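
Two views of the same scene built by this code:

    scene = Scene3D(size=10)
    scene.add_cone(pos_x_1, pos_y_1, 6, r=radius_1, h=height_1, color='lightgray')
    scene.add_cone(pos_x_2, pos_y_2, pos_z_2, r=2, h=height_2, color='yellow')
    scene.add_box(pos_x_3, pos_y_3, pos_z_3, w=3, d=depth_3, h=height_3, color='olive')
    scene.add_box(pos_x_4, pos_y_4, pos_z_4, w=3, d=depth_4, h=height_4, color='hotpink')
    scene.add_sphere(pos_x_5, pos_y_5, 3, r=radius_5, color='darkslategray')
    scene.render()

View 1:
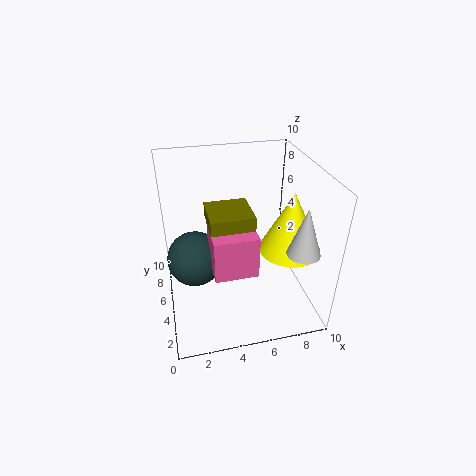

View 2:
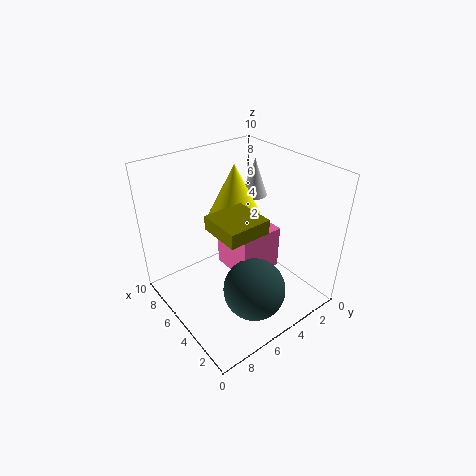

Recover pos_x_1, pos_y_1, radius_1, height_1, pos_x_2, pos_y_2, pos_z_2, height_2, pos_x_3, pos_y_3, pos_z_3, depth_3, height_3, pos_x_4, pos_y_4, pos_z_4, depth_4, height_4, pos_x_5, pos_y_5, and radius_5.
pos_x_1 = 8; pos_y_1 = 1; radius_1 = 1; height_1 = 3; pos_x_2 = 8; pos_y_2 = 3; pos_z_2 = 5; height_2 = 4; pos_x_3 = 3; pos_y_3 = 4; pos_z_3 = 6; depth_3 = 3; height_3 = 1; pos_x_4 = 3; pos_y_4 = 3; pos_z_4 = 3; depth_4 = 3; height_4 = 3; pos_x_5 = 2; pos_y_5 = 6; radius_5 = 2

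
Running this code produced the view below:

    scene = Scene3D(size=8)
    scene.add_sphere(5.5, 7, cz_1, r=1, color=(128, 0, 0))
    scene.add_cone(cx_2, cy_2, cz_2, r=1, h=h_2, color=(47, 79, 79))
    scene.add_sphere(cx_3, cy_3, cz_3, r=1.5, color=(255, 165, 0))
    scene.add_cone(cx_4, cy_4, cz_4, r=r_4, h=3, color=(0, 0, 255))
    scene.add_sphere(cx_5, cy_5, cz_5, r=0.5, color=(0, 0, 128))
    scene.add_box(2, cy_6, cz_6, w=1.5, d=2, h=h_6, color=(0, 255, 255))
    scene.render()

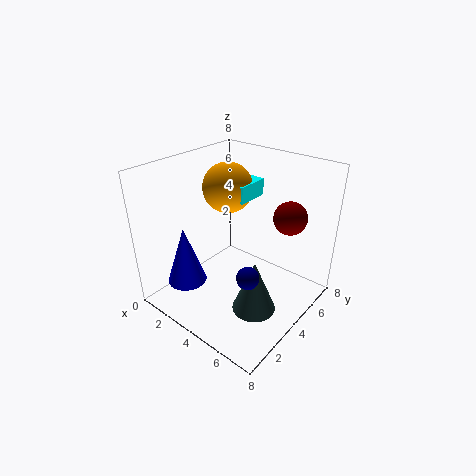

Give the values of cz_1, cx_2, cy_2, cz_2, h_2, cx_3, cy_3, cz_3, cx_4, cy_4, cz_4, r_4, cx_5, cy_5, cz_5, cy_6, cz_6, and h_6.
cz_1 = 4.5; cx_2 = 7; cy_2 = 1.5; cz_2 = 2.5; h_2 = 2.5; cx_3 = 2; cy_3 = 5.5; cz_3 = 6; cx_4 = 3; cy_4 = 1; cz_4 = 2.5; r_4 = 1; cx_5 = 7; cy_5 = 1; cz_5 = 4.5; cy_6 = 5; cz_6 = 5.5; h_6 = 1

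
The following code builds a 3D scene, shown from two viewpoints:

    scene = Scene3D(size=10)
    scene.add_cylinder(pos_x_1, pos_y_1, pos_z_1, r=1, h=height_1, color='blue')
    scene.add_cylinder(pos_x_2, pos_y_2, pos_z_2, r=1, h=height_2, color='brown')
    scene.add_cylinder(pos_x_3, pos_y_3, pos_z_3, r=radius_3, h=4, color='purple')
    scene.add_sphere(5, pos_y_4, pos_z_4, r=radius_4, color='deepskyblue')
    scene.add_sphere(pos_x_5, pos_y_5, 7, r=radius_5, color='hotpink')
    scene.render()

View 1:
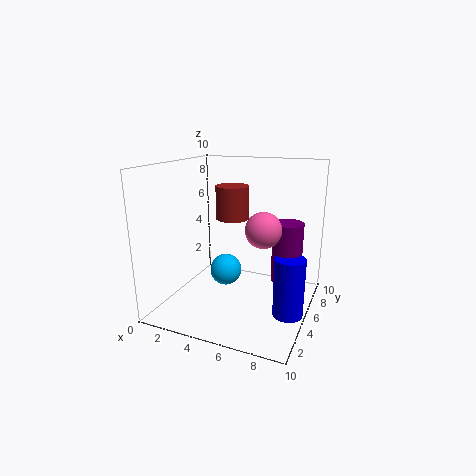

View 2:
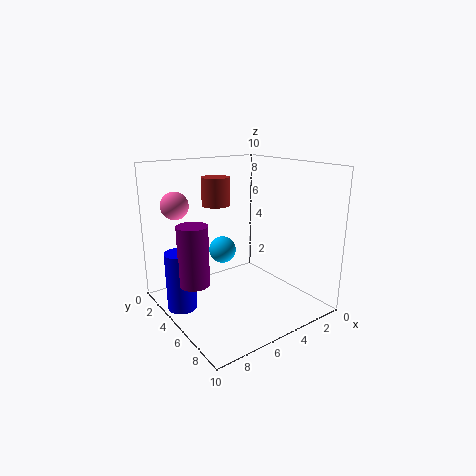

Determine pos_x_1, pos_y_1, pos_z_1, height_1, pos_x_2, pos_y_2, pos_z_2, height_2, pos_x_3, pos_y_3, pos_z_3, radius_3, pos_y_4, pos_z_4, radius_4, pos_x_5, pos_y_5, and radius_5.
pos_x_1 = 9, pos_y_1 = 4, pos_z_1 = 0.5, height_1 = 4, pos_x_2 = 5.5, pos_y_2 = 3, pos_z_2 = 7, height_2 = 2, pos_x_3 = 8.5, pos_y_3 = 5, pos_z_3 = 2.5, radius_3 = 1, pos_y_4 = 3, pos_z_4 = 3.5, radius_4 = 1, pos_x_5 = 8, pos_y_5 = 1.5, radius_5 = 1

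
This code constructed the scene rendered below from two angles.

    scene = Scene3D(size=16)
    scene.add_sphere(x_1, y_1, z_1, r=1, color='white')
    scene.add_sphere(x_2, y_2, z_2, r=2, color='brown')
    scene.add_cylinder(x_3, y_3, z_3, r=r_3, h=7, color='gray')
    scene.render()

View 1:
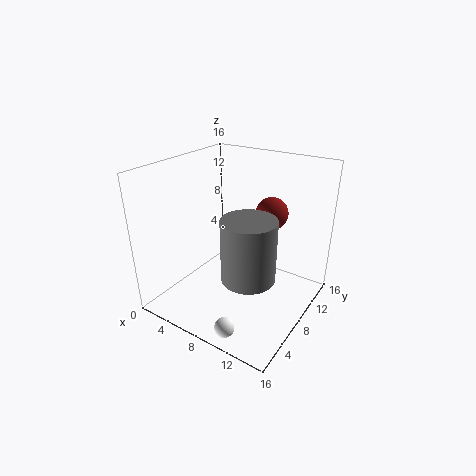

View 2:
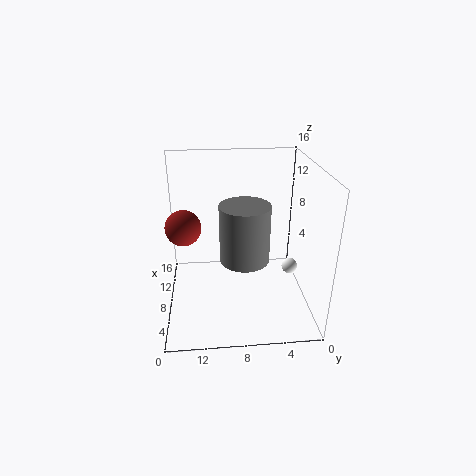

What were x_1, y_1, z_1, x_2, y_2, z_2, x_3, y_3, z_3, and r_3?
x_1 = 11, y_1 = 1, z_1 = 2, x_2 = 9, y_2 = 14, z_2 = 9, x_3 = 10, y_3 = 7, z_3 = 4, r_3 = 3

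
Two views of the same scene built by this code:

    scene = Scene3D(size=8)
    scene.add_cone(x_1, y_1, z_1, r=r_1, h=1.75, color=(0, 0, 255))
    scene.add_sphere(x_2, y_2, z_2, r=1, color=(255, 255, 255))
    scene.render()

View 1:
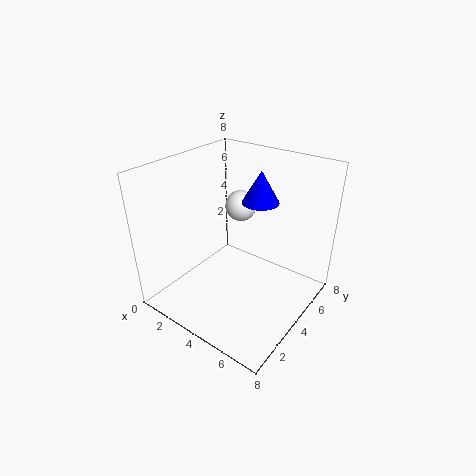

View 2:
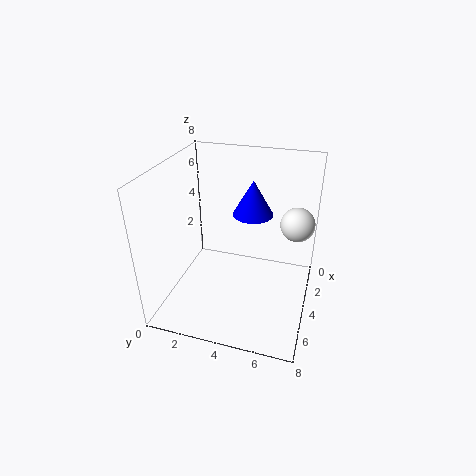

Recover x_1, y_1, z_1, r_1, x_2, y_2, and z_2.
x_1 = 4.75, y_1 = 5, z_1 = 6, r_1 = 1, x_2 = 2, y_2 = 7, z_2 = 4.25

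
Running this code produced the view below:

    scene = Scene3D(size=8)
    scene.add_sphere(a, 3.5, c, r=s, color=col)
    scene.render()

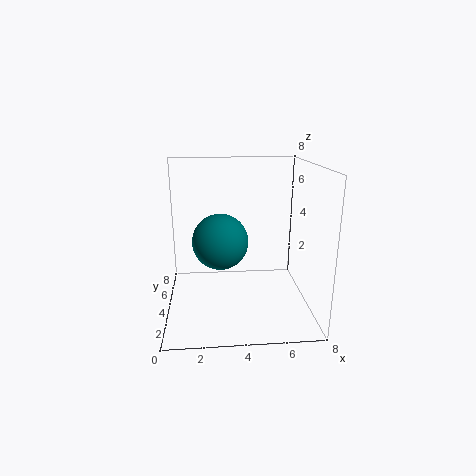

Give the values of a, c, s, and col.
a = 3; c = 4; s = 1.5; col = 'teal'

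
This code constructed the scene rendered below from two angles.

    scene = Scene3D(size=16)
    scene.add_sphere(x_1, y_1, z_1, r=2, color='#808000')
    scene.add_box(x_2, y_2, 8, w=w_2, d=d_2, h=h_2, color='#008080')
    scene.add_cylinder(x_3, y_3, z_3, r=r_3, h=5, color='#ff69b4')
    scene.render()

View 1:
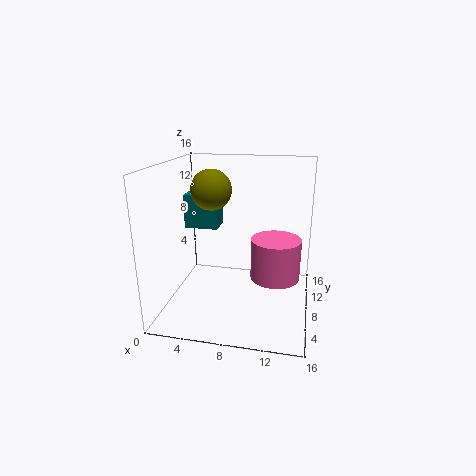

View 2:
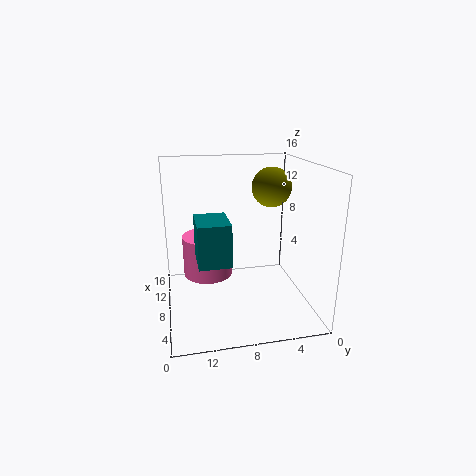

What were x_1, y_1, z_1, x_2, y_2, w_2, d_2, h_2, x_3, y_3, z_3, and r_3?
x_1 = 6; y_1 = 5; z_1 = 14; x_2 = 1; y_2 = 10; w_2 = 4; d_2 = 3; h_2 = 4; x_3 = 12; y_3 = 11; z_3 = 2; r_3 = 3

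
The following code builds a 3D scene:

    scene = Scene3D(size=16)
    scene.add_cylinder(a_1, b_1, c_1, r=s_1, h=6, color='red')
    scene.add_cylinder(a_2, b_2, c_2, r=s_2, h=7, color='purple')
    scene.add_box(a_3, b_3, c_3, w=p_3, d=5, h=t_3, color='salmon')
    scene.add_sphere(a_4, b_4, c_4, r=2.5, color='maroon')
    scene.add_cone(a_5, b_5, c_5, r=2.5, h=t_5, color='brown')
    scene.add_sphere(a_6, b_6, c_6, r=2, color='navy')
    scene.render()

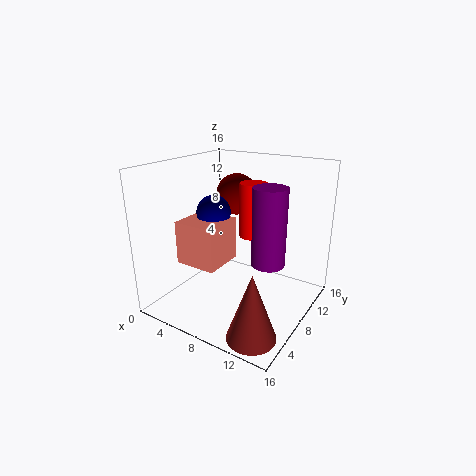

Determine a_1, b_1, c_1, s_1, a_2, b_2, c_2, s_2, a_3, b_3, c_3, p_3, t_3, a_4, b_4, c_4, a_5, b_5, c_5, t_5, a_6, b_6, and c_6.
a_1 = 9
b_1 = 9.5
c_1 = 8
s_1 = 1.5
a_2 = 14
b_2 = 3.5
c_2 = 8.5
s_2 = 1.5
a_3 = 1.5
b_3 = 5
c_3 = 4.5
p_3 = 5
t_3 = 5
a_4 = 5
b_4 = 12.5
c_4 = 11.5
a_5 = 13
b_5 = 2.5
c_5 = 0.5
t_5 = 7
a_6 = 4
b_6 = 9
c_6 = 10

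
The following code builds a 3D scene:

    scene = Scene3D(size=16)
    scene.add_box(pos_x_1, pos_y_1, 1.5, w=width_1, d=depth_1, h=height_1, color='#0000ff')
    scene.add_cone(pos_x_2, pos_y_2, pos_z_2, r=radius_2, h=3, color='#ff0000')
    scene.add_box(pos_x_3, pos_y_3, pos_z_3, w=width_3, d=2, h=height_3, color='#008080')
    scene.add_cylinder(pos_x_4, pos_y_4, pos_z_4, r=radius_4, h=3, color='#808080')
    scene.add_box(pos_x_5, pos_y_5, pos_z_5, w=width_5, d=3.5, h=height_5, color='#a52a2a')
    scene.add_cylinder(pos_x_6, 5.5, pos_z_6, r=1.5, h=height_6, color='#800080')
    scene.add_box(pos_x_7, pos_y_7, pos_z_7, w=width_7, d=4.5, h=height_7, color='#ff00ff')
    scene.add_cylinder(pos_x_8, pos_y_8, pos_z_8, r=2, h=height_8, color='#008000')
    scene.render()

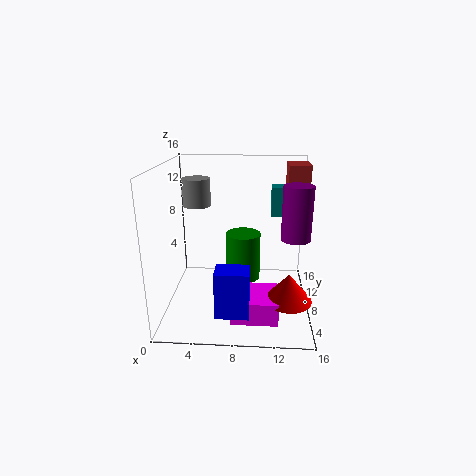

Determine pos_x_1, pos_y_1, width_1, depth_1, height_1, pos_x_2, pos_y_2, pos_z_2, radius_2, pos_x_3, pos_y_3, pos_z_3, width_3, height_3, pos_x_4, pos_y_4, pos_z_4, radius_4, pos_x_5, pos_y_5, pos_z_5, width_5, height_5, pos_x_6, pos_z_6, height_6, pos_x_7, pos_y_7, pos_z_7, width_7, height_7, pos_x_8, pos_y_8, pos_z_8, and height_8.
pos_x_1 = 6, pos_y_1 = 2, width_1 = 3.5, depth_1 = 2.5, height_1 = 5, pos_x_2 = 13.5, pos_y_2 = 4.5, pos_z_2 = 2.5, radius_2 = 2.5, pos_x_3 = 11.5, pos_y_3 = 6.5, pos_z_3 = 11, width_3 = 2.5, height_3 = 3, pos_x_4 = 3.5, pos_y_4 = 8.5, pos_z_4 = 11.5, radius_4 = 1.5, pos_x_5 = 13.5, pos_y_5 = 11, pos_z_5 = 11, width_5 = 2.5, height_5 = 4.5, pos_x_6 = 14, pos_z_6 = 9, height_6 = 5.5, pos_x_7 = 7.5, pos_y_7 = 2.5, pos_z_7 = 0.5, width_7 = 5, height_7 = 2.5, pos_x_8 = 8.5, pos_y_8 = 9.5, pos_z_8 = 2.5, height_8 = 5.5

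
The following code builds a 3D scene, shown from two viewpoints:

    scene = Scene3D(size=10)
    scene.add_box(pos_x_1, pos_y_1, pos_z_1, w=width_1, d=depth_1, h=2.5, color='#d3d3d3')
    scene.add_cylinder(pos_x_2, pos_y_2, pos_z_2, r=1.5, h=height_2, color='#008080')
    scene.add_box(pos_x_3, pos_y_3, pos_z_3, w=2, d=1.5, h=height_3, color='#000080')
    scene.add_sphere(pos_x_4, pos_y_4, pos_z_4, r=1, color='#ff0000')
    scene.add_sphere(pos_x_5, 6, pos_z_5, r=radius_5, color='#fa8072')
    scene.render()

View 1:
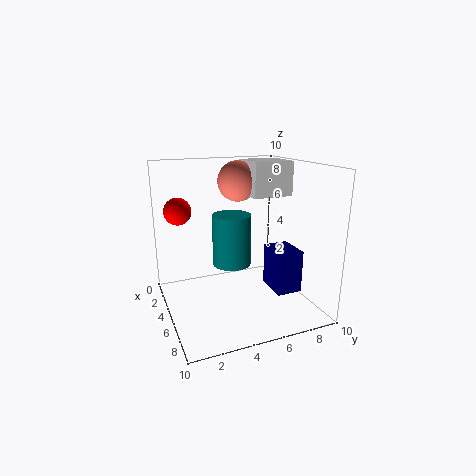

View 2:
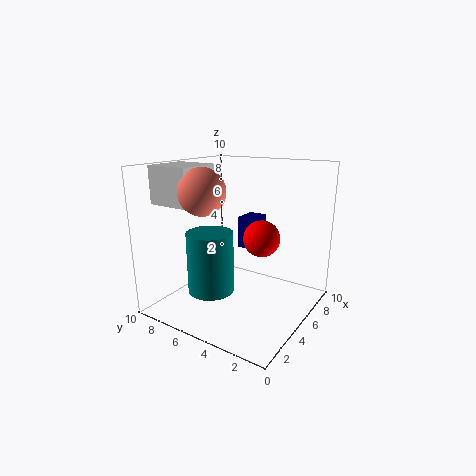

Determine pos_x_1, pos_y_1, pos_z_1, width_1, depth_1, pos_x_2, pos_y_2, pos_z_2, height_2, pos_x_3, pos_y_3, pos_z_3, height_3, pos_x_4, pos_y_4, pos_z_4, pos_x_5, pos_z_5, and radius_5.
pos_x_1 = 1.5; pos_y_1 = 6.5; pos_z_1 = 7.5; width_1 = 3; depth_1 = 3; pos_x_2 = 2.5; pos_y_2 = 5.5; pos_z_2 = 2; height_2 = 4; pos_x_3 = 8; pos_y_3 = 5.5; pos_z_3 = 3; height_3 = 2.5; pos_x_4 = 2; pos_y_4 = 1.5; pos_z_4 = 6.5; pos_x_5 = 2.5; pos_z_5 = 8.5; radius_5 = 1.5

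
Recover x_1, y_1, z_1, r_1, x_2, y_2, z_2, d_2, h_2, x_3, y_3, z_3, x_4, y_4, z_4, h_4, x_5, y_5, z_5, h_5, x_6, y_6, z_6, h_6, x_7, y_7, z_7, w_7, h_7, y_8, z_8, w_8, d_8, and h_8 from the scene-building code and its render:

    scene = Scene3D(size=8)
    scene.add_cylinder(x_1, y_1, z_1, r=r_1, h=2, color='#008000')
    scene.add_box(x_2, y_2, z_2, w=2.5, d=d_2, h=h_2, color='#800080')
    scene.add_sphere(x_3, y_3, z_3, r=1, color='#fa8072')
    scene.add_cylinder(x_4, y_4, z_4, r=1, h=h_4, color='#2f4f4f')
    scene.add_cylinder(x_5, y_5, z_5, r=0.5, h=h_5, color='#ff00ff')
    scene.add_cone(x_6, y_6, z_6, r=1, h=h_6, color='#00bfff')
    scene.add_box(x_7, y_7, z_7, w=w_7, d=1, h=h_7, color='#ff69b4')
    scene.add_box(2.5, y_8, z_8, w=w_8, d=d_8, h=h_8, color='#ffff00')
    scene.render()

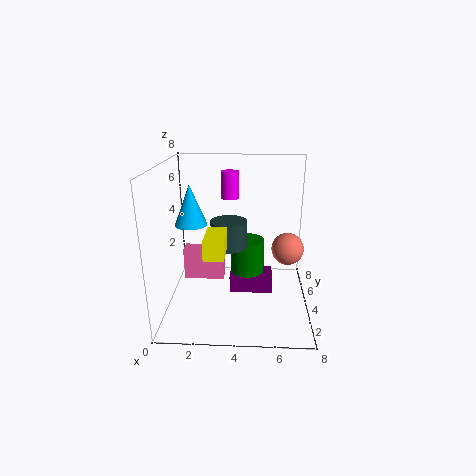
x_1 = 4.5; y_1 = 5; z_1 = 1.5; r_1 = 1; x_2 = 3.5; y_2 = 4; z_2 = 0.5; d_2 = 1.5; h_2 = 1; x_3 = 7; y_3 = 6; z_3 = 2.5; x_4 = 3.5; y_4 = 4; z_4 = 3.5; h_4 = 1.5; x_5 = 3.5; y_5 = 5; z_5 = 6; h_5 = 1.5; x_6 = 1; y_6 = 6; z_6 = 4; h_6 = 2.5; x_7 = 0.5; y_7 = 5.5; z_7 = 0.5; w_7 = 2.5; h_7 = 2; y_8 = 1; z_8 = 4; w_8 = 1; d_8 = 2; h_8 = 1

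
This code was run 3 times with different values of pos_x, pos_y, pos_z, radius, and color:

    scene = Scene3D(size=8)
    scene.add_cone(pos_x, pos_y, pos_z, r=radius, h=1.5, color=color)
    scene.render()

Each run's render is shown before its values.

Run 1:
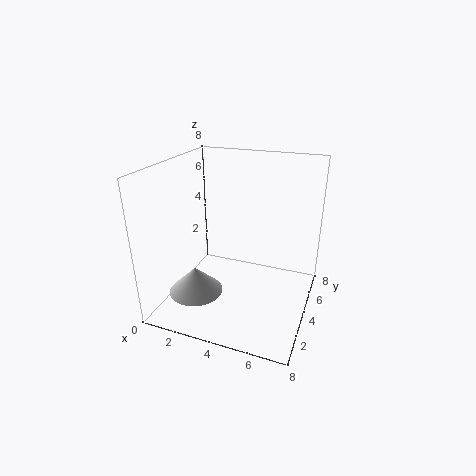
pos_x = 2
pos_y = 2.5
pos_z = 1
radius = 1.5
color = 'lightgray'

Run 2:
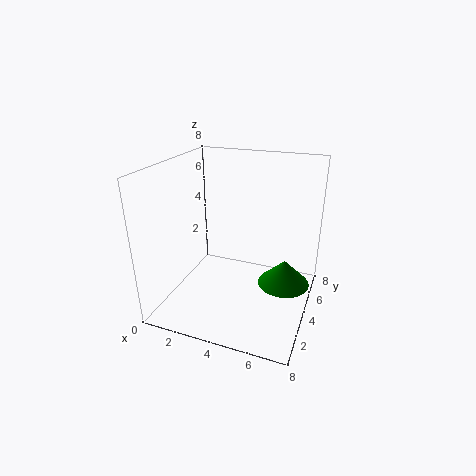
pos_x = 6.5
pos_y = 5
pos_z = 1
radius = 1.5
color = 'green'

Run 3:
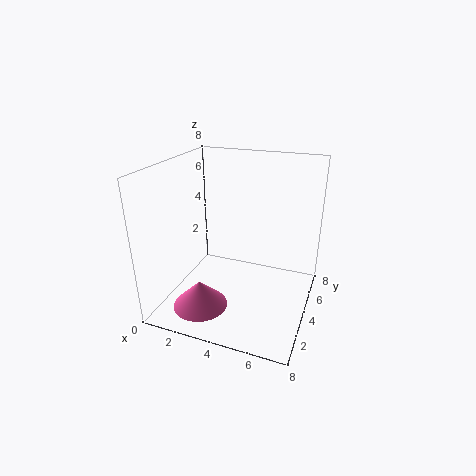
pos_x = 2.5
pos_y = 2
pos_z = 0.5
radius = 1.5
color = 'hotpink'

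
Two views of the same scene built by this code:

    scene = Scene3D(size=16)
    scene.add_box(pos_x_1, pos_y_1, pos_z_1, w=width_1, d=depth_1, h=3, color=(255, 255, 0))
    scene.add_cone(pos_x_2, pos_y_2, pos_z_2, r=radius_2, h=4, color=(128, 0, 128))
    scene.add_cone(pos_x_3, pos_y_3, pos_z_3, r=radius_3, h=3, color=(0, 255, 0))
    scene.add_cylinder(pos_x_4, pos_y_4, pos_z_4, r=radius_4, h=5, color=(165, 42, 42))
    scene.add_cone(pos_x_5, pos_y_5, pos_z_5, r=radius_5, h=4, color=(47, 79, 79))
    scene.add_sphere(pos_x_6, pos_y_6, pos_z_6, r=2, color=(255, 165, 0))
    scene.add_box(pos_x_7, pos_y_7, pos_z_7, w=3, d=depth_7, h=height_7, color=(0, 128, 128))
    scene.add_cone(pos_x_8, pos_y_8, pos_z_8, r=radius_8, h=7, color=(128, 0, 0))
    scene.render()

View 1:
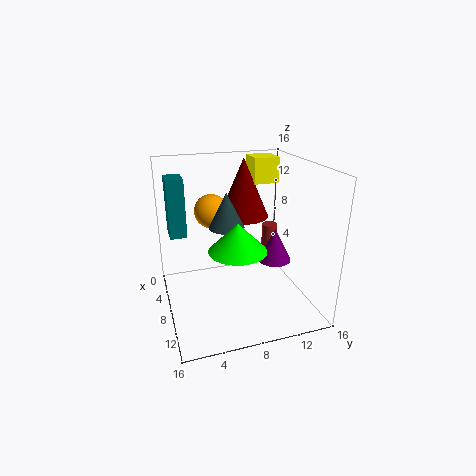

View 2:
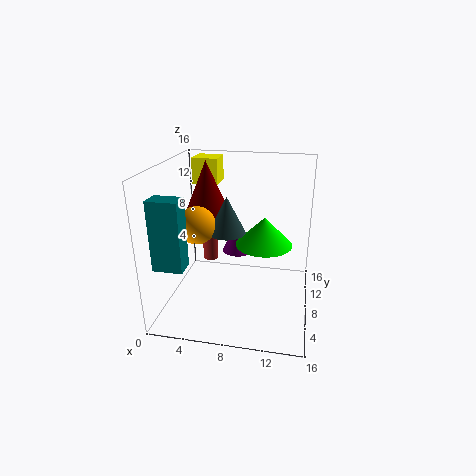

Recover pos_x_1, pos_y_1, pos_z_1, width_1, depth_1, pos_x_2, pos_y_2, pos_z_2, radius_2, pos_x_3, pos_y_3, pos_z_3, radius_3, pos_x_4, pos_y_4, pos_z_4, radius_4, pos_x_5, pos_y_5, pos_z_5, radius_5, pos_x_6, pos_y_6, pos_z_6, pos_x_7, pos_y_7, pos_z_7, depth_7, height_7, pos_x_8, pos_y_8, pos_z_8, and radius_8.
pos_x_1 = 2
pos_y_1 = 11
pos_z_1 = 13
width_1 = 3
depth_1 = 3
pos_x_2 = 7
pos_y_2 = 13
pos_z_2 = 4
radius_2 = 2
pos_x_3 = 11
pos_y_3 = 7
pos_z_3 = 8
radius_3 = 3
pos_x_4 = 3
pos_y_4 = 14
pos_z_4 = 2
radius_4 = 1
pos_x_5 = 7
pos_y_5 = 7
pos_z_5 = 9
radius_5 = 2
pos_x_6 = 4
pos_y_6 = 6
pos_z_6 = 10
pos_x_7 = 1
pos_y_7 = 1
pos_z_7 = 7
depth_7 = 2
height_7 = 7
pos_x_8 = 4
pos_y_8 = 10
pos_z_8 = 9
radius_8 = 3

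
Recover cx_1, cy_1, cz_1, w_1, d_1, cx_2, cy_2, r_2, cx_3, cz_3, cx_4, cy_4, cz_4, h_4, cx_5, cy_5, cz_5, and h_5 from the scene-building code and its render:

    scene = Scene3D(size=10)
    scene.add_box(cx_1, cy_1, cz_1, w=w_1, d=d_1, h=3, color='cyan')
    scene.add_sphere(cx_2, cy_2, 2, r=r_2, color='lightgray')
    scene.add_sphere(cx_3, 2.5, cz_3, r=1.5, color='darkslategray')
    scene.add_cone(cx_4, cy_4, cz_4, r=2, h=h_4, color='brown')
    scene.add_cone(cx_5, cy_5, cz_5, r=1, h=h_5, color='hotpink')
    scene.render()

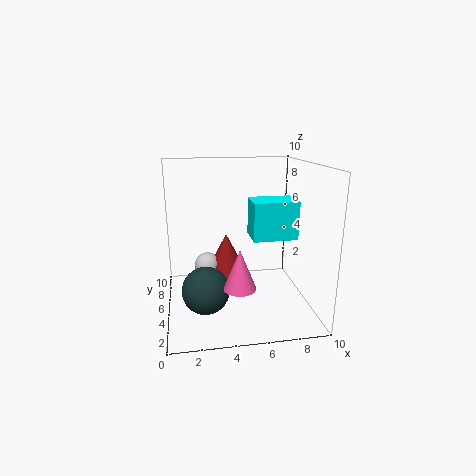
cx_1 = 6.5, cy_1 = 6.5, cz_1 = 4, w_1 = 3.5, d_1 = 2.5, cx_2 = 3, cy_2 = 7.5, r_2 = 1, cx_3 = 2.5, cz_3 = 2.5, cx_4 = 4.5, cy_4 = 7.5, cz_4 = 0.5, h_4 = 4, cx_5 = 4.5, cy_5 = 1.5, cz_5 = 3, h_5 = 2.5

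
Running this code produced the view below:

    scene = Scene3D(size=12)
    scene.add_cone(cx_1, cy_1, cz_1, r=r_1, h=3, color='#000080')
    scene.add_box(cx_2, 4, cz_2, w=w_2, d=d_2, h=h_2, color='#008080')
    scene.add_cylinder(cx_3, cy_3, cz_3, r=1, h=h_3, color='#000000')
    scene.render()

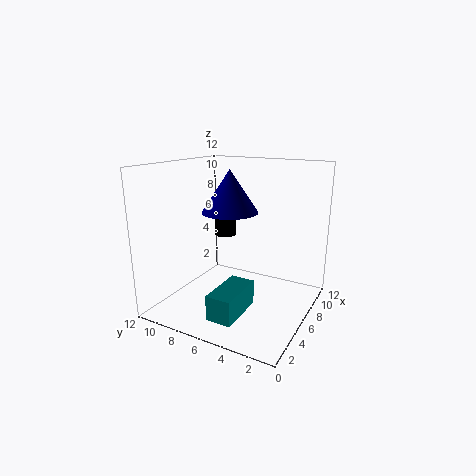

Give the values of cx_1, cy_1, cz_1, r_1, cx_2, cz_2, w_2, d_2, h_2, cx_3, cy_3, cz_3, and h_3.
cx_1 = 3, cy_1 = 5, cz_1 = 9, r_1 = 2, cx_2 = 1, cz_2 = 1, w_2 = 4, d_2 = 2, h_2 = 2, cx_3 = 9, cy_3 = 9, cz_3 = 5, h_3 = 4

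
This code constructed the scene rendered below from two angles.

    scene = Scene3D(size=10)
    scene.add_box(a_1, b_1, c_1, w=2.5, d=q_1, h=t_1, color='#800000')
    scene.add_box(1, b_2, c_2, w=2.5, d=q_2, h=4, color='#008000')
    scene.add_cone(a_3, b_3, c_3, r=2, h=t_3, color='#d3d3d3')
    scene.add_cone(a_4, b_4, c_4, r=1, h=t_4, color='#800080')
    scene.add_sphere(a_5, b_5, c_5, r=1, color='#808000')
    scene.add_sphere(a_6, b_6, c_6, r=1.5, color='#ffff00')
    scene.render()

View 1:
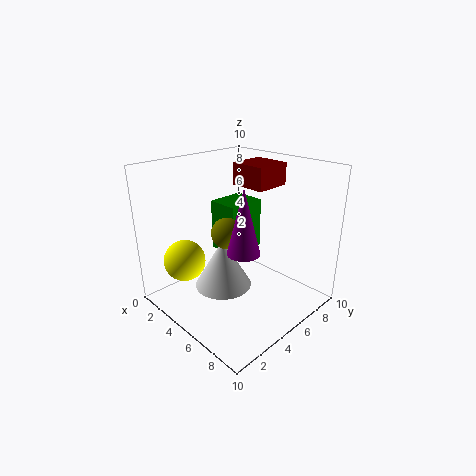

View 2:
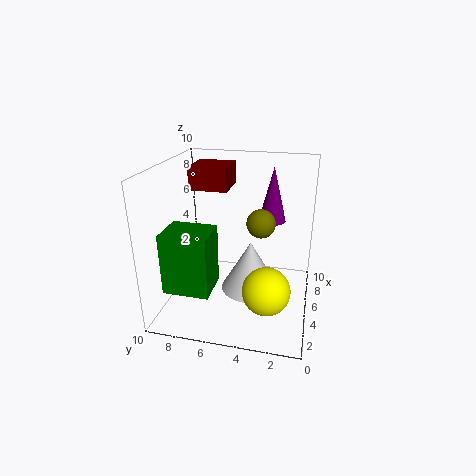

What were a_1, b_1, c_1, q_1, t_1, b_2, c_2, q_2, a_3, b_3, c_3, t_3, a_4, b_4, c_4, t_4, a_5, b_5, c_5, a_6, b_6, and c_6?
a_1 = 4
b_1 = 5.5
c_1 = 8.5
q_1 = 2.5
t_1 = 1.5
b_2 = 6
c_2 = 2.5
q_2 = 3
a_3 = 4.5
b_3 = 4
c_3 = 1.5
t_3 = 3.5
a_4 = 7.5
b_4 = 3
c_4 = 5.5
t_4 = 4
a_5 = 5.5
b_5 = 3.5
c_5 = 6
a_6 = 2
b_6 = 2.5
c_6 = 3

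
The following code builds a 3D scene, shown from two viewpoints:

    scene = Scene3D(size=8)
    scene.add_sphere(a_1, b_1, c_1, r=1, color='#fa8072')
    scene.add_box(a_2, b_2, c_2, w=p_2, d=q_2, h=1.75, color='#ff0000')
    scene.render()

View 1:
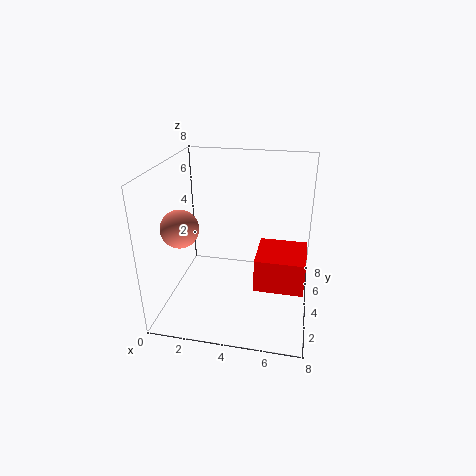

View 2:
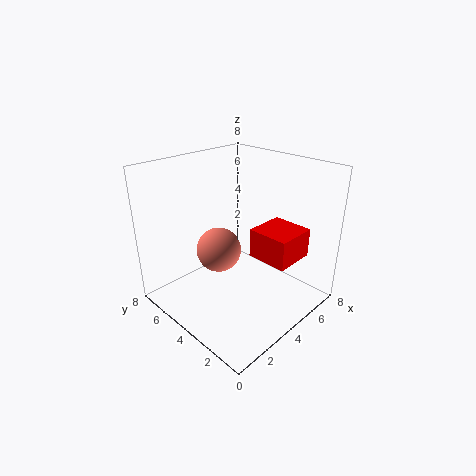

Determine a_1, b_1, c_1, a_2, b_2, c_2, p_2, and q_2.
a_1 = 1.25, b_1 = 2.5, c_1 = 5, a_2 = 5.25, b_2 = 1.75, c_2 = 2.25, p_2 = 2.5, q_2 = 2.5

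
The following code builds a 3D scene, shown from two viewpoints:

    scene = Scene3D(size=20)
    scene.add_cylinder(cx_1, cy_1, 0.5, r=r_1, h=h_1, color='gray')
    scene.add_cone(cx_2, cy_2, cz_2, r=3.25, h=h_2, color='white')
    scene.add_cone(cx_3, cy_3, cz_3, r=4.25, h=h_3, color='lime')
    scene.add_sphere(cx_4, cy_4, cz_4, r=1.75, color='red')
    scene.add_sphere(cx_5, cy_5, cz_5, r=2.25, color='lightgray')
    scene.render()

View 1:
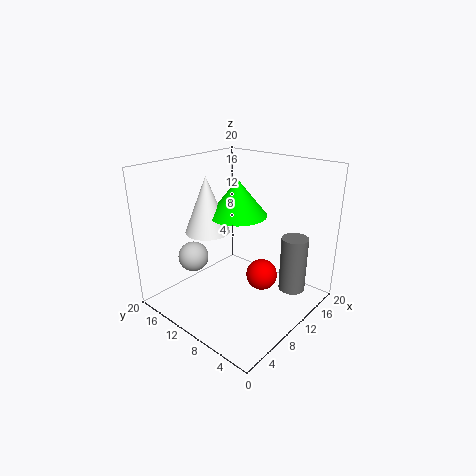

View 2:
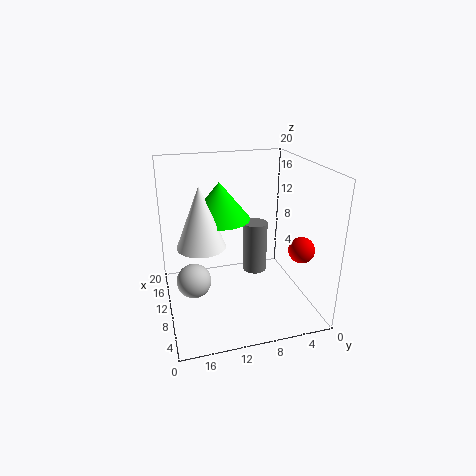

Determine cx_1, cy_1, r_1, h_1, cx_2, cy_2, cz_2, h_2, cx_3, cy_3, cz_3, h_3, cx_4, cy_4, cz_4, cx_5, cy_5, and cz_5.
cx_1 = 17, cy_1 = 5, r_1 = 2, h_1 = 8.5, cx_2 = 9.25, cy_2 = 15.25, cz_2 = 9.75, h_2 = 8.25, cx_3 = 12.25, cy_3 = 12, cz_3 = 12.25, h_3 = 5.25, cx_4 = 5.5, cy_4 = 2.5, cz_4 = 9.25, cx_5 = 7.5, cy_5 = 16.75, cz_5 = 5.75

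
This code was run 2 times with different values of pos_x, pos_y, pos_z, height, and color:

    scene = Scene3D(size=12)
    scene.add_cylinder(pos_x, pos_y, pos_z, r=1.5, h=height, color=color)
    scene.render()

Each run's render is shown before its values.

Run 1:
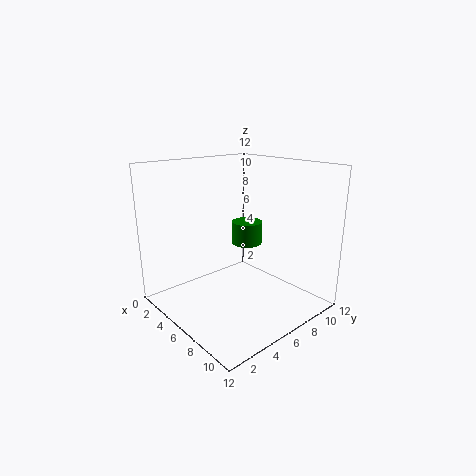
pos_x = 2.5
pos_y = 10.25
pos_z = 3.5
height = 2.25
color = 'green'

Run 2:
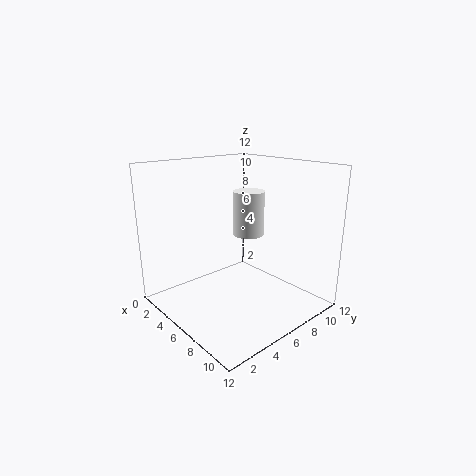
pos_x = 3.25
pos_y = 9.75
pos_z = 4.75
height = 4.25
color = 'white'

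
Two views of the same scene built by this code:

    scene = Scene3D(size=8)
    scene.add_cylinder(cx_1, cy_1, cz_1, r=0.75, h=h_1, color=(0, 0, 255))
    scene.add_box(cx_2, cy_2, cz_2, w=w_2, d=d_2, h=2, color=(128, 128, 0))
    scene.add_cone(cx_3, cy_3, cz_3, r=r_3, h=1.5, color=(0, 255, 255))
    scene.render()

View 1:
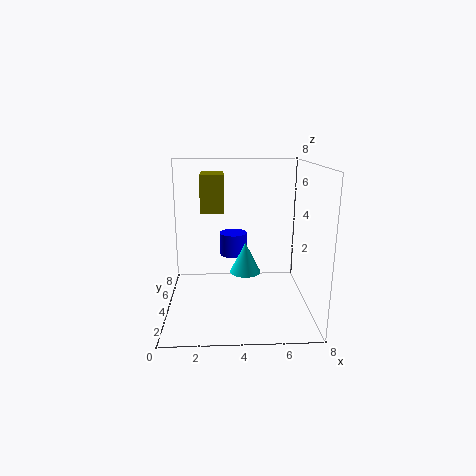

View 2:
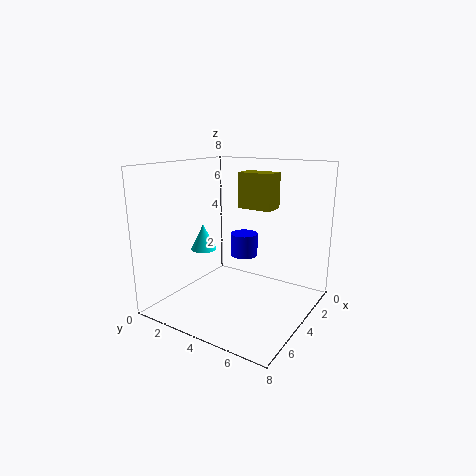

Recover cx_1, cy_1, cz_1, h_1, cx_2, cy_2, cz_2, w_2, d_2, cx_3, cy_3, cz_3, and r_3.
cx_1 = 3.75, cy_1 = 4.25, cz_1 = 3, h_1 = 1.25, cx_2 = 2, cy_2 = 3.5, cz_2 = 5.5, w_2 = 1.25, d_2 = 2, cx_3 = 4.25, cy_3 = 1.75, cz_3 = 3, r_3 = 0.75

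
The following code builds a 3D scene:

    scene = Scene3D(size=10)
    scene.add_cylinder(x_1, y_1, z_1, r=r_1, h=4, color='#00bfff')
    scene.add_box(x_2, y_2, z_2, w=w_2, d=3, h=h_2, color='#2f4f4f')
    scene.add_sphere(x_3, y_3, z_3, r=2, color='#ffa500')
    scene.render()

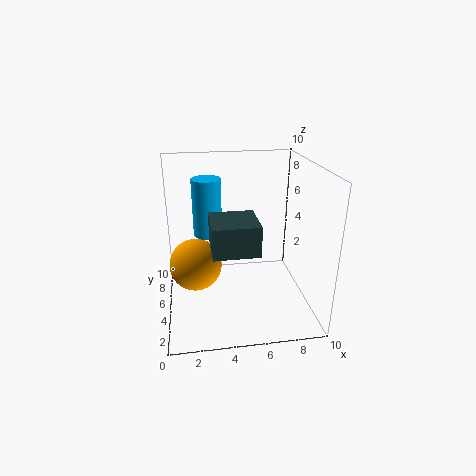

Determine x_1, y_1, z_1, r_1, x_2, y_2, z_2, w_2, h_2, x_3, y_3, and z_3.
x_1 = 3, y_1 = 6, z_1 = 5, r_1 = 1, x_2 = 3, y_2 = 2, z_2 = 5, w_2 = 3, h_2 = 2, x_3 = 2, y_3 = 7, z_3 = 2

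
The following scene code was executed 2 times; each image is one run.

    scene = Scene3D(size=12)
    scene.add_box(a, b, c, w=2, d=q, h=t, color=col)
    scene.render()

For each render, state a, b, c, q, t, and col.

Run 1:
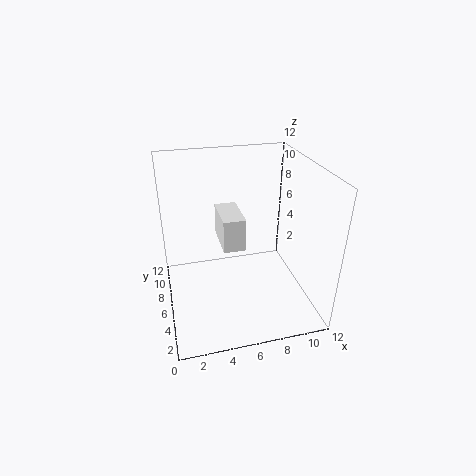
a = 5; b = 7; c = 4; q = 4; t = 3; col = 'white'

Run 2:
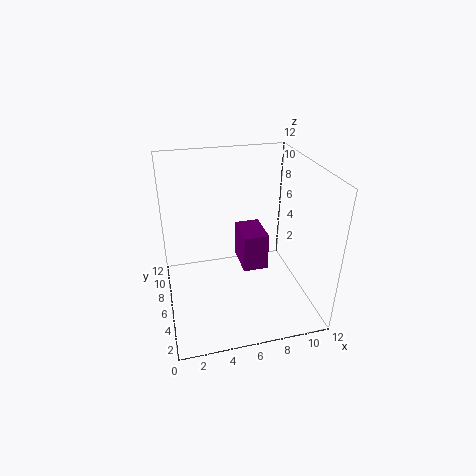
a = 6; b = 4; c = 4; q = 3; t = 3; col = 'purple'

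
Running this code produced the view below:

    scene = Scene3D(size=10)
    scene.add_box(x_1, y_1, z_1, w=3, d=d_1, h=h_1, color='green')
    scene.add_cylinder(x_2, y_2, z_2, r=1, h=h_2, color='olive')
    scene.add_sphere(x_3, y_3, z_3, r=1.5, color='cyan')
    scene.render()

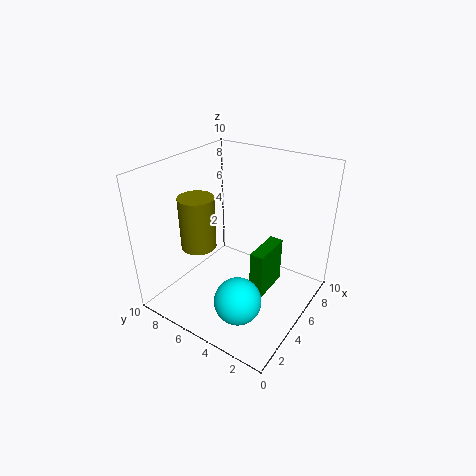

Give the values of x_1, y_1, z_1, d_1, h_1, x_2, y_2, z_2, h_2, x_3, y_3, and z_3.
x_1 = 5, y_1 = 3, z_1 = 0.5, d_1 = 1, h_1 = 3.5, x_2 = 1, y_2 = 5, z_2 = 6.5, h_2 = 3, x_3 = 2, y_3 = 3, z_3 = 2.5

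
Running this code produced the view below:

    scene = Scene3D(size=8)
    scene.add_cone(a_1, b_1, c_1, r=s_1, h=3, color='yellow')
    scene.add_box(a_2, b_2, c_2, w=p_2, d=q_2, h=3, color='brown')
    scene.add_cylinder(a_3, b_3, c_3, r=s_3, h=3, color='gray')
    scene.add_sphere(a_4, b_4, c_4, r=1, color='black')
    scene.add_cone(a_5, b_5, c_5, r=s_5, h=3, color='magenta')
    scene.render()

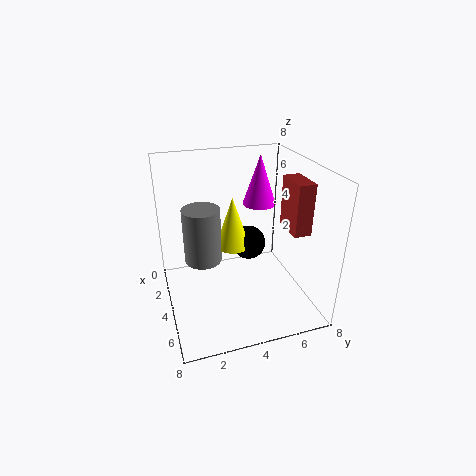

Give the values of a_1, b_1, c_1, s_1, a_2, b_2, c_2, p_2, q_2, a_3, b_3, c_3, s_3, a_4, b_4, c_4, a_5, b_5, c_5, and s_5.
a_1 = 3; b_1 = 4; c_1 = 3; s_1 = 1; a_2 = 3; b_2 = 7; c_2 = 4; p_2 = 2; q_2 = 1; a_3 = 4; b_3 = 2; c_3 = 3; s_3 = 1; a_4 = 3; b_4 = 5; c_4 = 3; a_5 = 2; b_5 = 6; c_5 = 5; s_5 = 1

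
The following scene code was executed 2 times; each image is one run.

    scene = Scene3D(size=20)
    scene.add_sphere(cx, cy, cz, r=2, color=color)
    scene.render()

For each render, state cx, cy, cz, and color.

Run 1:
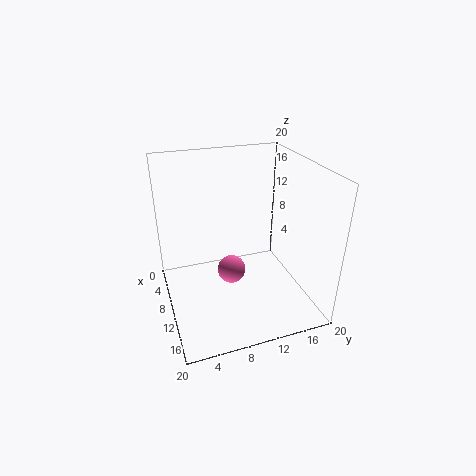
cx = 10, cy = 9, cz = 5, color = 'hotpink'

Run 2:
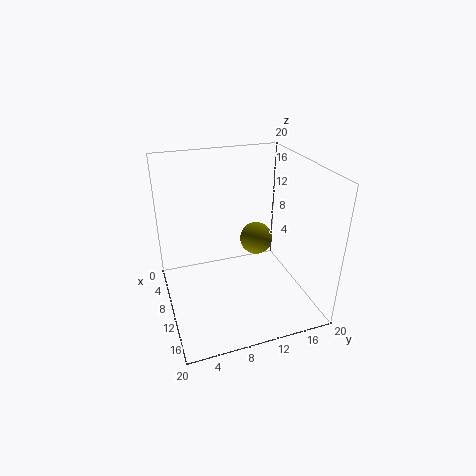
cx = 14, cy = 11, cz = 12, color = 'olive'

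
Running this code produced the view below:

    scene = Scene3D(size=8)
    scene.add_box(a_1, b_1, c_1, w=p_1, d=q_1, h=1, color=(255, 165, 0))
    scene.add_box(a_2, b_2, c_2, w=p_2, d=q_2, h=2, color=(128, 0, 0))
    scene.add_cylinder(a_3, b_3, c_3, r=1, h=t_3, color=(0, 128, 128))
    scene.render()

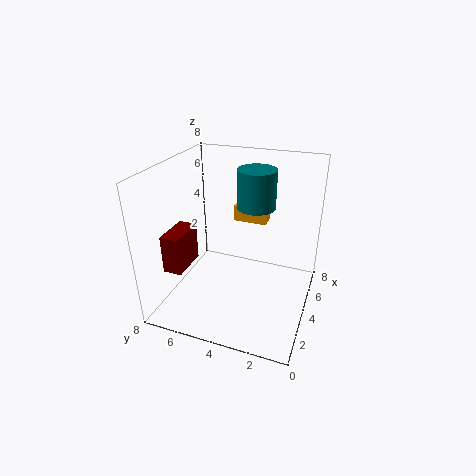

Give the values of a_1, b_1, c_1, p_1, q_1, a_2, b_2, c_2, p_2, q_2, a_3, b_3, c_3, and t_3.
a_1 = 6
b_1 = 3
c_1 = 4
p_1 = 1
q_1 = 2
a_2 = 1
b_2 = 6
c_2 = 3
p_2 = 2
q_2 = 1
a_3 = 4
b_3 = 3
c_3 = 6
t_3 = 2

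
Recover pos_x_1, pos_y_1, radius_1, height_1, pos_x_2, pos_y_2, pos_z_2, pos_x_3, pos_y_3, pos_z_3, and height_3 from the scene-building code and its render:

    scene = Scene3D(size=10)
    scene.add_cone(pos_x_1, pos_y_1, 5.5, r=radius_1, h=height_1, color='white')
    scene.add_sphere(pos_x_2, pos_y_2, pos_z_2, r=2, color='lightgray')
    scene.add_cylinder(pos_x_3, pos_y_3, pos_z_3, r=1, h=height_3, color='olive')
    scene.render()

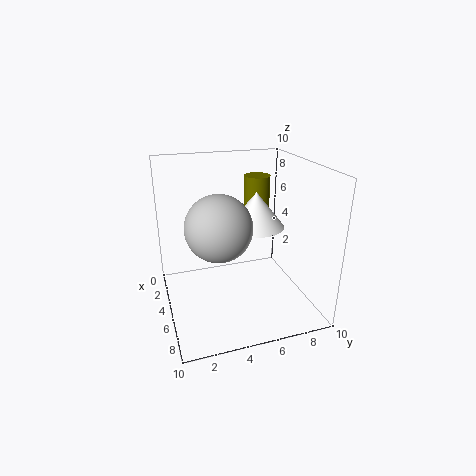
pos_x_1 = 4.5, pos_y_1 = 6.5, radius_1 = 2, height_1 = 2.5, pos_x_2 = 7.5, pos_y_2 = 3, pos_z_2 = 7, pos_x_3 = 2, pos_y_3 = 7.5, pos_z_3 = 4.5, height_3 = 4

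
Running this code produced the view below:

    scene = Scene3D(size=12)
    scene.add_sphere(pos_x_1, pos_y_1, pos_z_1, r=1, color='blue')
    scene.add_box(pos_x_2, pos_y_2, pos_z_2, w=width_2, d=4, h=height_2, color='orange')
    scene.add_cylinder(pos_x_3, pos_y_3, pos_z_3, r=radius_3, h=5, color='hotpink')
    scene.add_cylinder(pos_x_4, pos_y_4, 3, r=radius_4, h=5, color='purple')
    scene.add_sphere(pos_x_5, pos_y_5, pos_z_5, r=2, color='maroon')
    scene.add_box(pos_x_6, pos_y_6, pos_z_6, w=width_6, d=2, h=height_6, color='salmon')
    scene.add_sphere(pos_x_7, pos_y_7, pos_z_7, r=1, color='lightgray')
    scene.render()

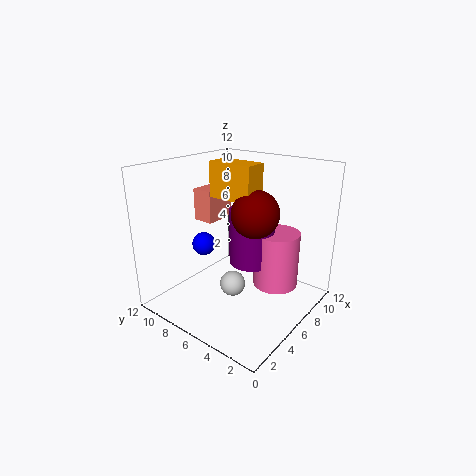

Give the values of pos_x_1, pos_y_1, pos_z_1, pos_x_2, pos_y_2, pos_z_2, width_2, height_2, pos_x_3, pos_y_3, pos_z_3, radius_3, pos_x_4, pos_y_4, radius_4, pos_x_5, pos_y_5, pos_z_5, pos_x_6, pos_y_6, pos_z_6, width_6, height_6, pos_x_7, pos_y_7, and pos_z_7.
pos_x_1 = 5, pos_y_1 = 9, pos_z_1 = 5, pos_x_2 = 6, pos_y_2 = 5, pos_z_2 = 9, width_2 = 2, height_2 = 3, pos_x_3 = 9, pos_y_3 = 4, pos_z_3 = 1, radius_3 = 2, pos_x_4 = 8, pos_y_4 = 6, radius_4 = 2, pos_x_5 = 7, pos_y_5 = 5, pos_z_5 = 8, pos_x_6 = 7, pos_y_6 = 10, pos_z_6 = 6, width_6 = 3, height_6 = 3, pos_x_7 = 4, pos_y_7 = 5, pos_z_7 = 3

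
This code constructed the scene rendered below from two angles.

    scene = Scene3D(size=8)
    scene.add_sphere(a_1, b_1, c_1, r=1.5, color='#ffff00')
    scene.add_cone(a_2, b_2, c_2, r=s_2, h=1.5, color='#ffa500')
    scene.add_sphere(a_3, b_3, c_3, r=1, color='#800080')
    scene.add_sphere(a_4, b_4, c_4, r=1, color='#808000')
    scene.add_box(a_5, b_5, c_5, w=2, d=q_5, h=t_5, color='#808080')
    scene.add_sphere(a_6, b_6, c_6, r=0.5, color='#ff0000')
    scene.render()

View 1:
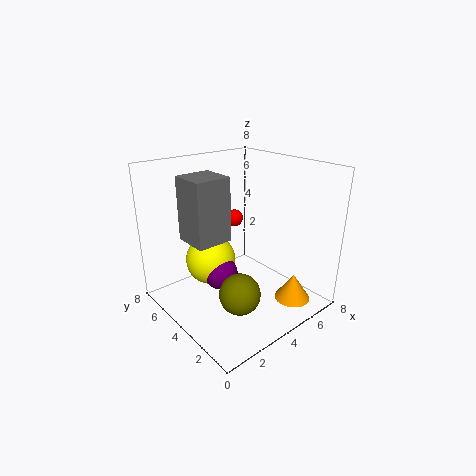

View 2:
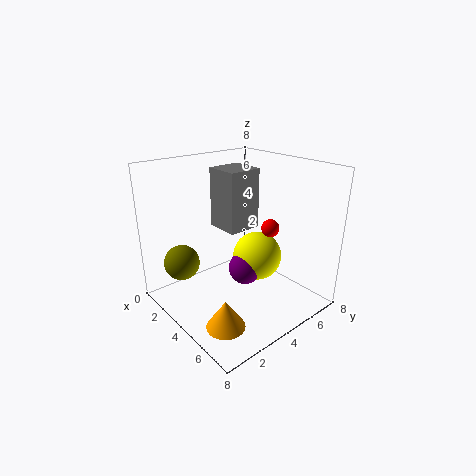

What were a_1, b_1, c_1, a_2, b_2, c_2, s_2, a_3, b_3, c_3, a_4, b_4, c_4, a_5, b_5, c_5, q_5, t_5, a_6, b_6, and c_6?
a_1 = 3.5
b_1 = 6
c_1 = 2
a_2 = 6
b_2 = 1.5
c_2 = 0.5
s_2 = 1
a_3 = 3.5
b_3 = 5
c_3 = 1.5
a_4 = 2
b_4 = 1.5
c_4 = 2.5
a_5 = 1.5
b_5 = 4
c_5 = 4
q_5 = 2
t_5 = 3.5
a_6 = 5
b_6 = 5.5
c_6 = 4.5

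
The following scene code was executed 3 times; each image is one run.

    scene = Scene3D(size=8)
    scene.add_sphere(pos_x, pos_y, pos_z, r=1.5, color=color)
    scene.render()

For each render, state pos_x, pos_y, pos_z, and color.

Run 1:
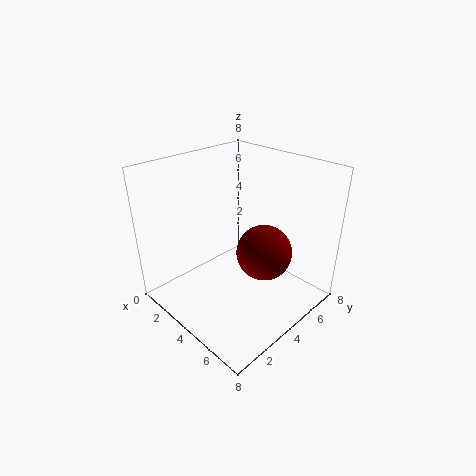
pos_x = 5.5; pos_y = 4.5; pos_z = 3.5; color = 'maroon'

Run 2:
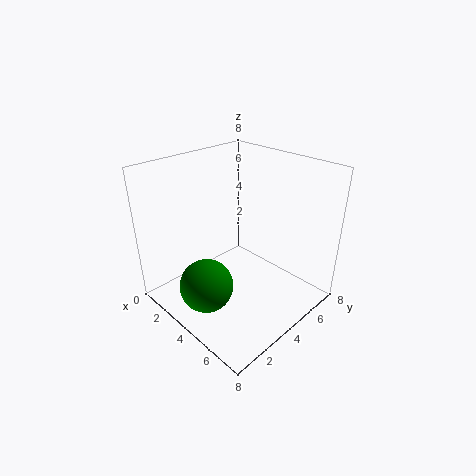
pos_x = 3.5; pos_y = 2; pos_z = 1.5; color = 'green'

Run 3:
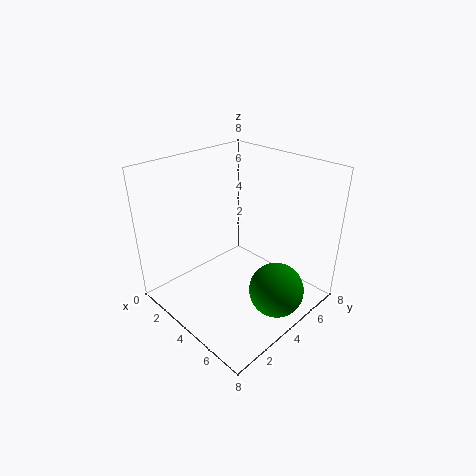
pos_x = 6.5; pos_y = 4.5; pos_z = 1.5; color = 'green'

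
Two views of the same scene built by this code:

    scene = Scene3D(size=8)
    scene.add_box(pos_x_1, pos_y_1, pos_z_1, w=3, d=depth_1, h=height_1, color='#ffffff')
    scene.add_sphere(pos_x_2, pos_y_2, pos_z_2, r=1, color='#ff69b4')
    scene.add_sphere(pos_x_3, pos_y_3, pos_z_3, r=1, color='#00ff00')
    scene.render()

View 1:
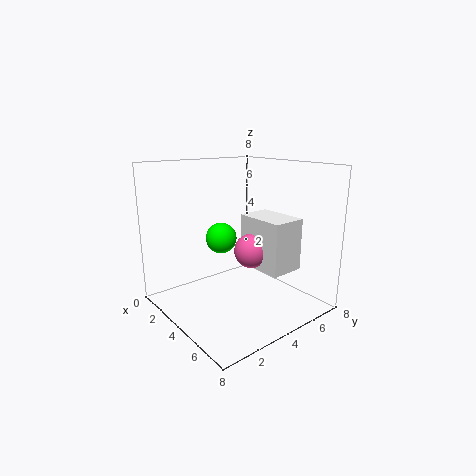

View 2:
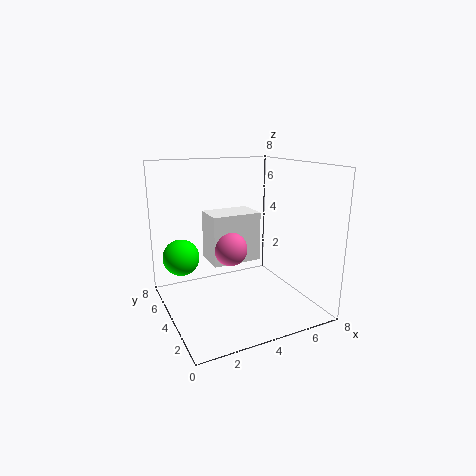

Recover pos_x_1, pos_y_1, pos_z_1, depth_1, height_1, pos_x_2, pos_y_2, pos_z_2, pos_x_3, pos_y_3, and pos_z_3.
pos_x_1 = 3; pos_y_1 = 5; pos_z_1 = 2; depth_1 = 2; height_1 = 3; pos_x_2 = 4; pos_y_2 = 5; pos_z_2 = 3; pos_x_3 = 1; pos_y_3 = 5; pos_z_3 = 3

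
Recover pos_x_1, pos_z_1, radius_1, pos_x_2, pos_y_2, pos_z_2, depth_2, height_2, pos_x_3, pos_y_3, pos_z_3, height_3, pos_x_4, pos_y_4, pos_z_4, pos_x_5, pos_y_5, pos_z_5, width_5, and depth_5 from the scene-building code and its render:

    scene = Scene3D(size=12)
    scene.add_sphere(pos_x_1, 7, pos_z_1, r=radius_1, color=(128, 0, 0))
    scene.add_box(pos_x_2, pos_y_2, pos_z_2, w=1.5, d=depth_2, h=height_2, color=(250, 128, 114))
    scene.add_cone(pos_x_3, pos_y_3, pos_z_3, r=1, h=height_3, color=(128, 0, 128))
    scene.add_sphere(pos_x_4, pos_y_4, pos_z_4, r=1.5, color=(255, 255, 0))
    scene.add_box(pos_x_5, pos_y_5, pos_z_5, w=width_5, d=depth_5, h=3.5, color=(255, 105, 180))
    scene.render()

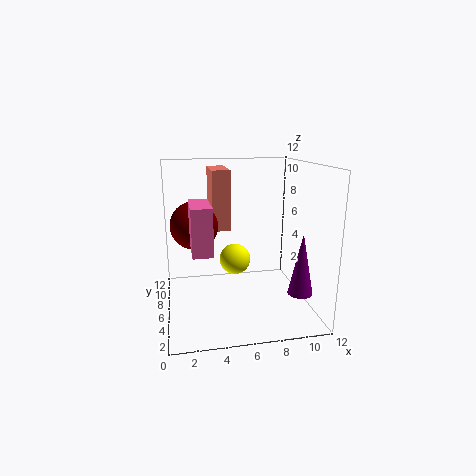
pos_x_1 = 2.5
pos_z_1 = 7
radius_1 = 2
pos_x_2 = 4
pos_y_2 = 6.5
pos_z_2 = 6.5
depth_2 = 4
height_2 = 5
pos_x_3 = 10.5
pos_y_3 = 3
pos_z_3 = 2
height_3 = 5
pos_x_4 = 6.5
pos_y_4 = 10
pos_z_4 = 2.5
pos_x_5 = 2
pos_y_5 = 2
pos_z_5 = 6
width_5 = 1.5
depth_5 = 3.5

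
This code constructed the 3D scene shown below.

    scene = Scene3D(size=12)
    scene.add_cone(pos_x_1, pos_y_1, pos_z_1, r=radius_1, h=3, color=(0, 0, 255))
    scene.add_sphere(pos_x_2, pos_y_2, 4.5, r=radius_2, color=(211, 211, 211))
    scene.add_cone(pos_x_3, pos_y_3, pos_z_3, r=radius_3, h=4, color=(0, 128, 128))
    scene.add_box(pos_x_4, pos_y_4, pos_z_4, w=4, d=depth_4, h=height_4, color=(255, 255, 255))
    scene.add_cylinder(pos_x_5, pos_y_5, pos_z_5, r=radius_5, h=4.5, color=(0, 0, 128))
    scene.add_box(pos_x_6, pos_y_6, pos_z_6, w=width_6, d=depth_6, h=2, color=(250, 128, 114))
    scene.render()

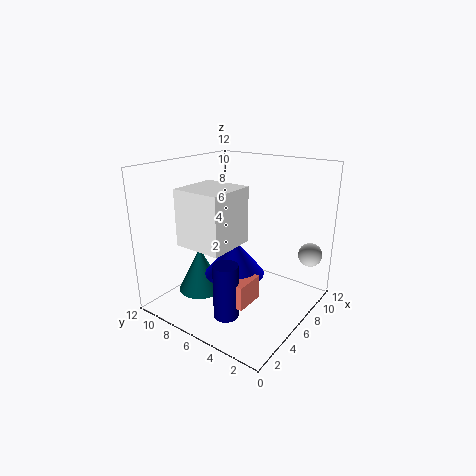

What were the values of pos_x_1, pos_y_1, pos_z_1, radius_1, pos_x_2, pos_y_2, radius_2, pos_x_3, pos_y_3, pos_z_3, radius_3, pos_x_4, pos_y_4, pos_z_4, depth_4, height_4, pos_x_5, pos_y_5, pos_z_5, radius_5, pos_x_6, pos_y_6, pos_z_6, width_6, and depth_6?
pos_x_1 = 5.5, pos_y_1 = 6, pos_z_1 = 3, radius_1 = 2.5, pos_x_2 = 9.5, pos_y_2 = 1, radius_2 = 1, pos_x_3 = 5, pos_y_3 = 9.5, pos_z_3 = 0.5, radius_3 = 2, pos_x_4 = 2, pos_y_4 = 5, pos_z_4 = 6, depth_4 = 4, height_4 = 4.5, pos_x_5 = 3, pos_y_5 = 5, pos_z_5 = 0.5, radius_5 = 1, pos_x_6 = 3, pos_y_6 = 3.5, pos_z_6 = 1.5, width_6 = 2.5, depth_6 = 1.5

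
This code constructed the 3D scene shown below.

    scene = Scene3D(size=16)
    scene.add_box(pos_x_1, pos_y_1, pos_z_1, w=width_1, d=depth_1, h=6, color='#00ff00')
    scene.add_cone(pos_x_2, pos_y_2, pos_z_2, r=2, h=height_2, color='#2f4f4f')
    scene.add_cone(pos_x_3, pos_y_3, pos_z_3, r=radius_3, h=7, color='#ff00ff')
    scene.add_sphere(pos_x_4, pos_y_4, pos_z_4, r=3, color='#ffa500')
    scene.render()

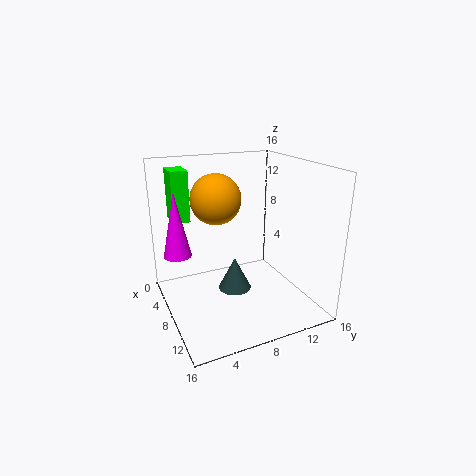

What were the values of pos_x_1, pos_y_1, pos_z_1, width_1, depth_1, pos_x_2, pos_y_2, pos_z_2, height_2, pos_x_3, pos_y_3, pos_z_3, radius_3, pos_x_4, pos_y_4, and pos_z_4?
pos_x_1 = 0.5
pos_y_1 = 2
pos_z_1 = 9
width_1 = 3
depth_1 = 2
pos_x_2 = 6
pos_y_2 = 8.5
pos_z_2 = 0.5
height_2 = 4
pos_x_3 = 6.5
pos_y_3 = 1.5
pos_z_3 = 6.5
radius_3 = 1.5
pos_x_4 = 4
pos_y_4 = 7
pos_z_4 = 11.5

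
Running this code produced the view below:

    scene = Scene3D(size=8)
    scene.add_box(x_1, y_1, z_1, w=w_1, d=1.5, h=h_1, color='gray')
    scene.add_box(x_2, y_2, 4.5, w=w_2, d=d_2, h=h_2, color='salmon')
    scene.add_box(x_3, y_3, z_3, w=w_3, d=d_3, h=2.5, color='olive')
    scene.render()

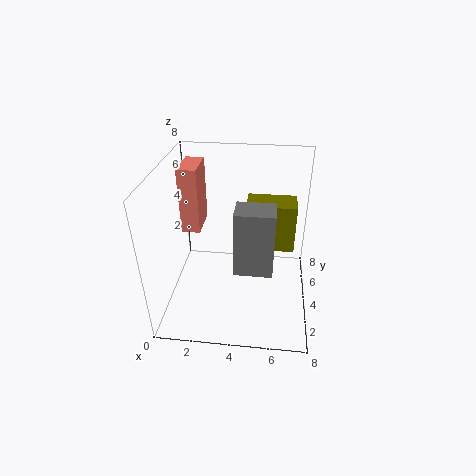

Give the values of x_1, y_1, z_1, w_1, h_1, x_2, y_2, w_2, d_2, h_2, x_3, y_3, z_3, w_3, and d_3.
x_1 = 4
y_1 = 2
z_1 = 3
w_1 = 2
h_1 = 3.5
x_2 = 1
y_2 = 3.5
w_2 = 1
d_2 = 2
h_2 = 3.5
x_3 = 4.5
y_3 = 3
z_3 = 4
w_3 = 2.5
d_3 = 1.5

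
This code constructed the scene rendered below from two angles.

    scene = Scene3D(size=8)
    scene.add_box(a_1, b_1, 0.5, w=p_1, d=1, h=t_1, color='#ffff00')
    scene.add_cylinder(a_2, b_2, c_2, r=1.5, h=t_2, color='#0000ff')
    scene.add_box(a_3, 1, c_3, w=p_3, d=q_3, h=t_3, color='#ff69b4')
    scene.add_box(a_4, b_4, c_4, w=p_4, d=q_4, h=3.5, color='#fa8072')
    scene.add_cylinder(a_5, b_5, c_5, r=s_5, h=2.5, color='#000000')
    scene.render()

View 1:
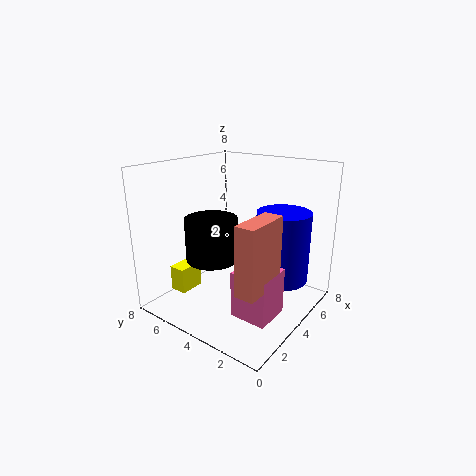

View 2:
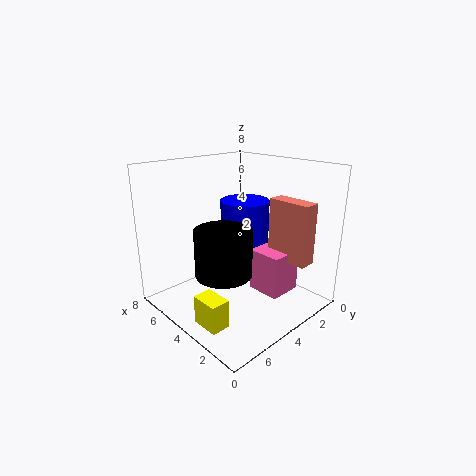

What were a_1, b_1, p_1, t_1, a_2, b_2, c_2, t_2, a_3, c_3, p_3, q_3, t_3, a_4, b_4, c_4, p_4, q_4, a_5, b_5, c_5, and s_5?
a_1 = 2, b_1 = 6.5, p_1 = 1.5, t_1 = 1.5, a_2 = 5.5, b_2 = 2, c_2 = 1.5, t_2 = 4, a_3 = 2, c_3 = 0.5, p_3 = 2, q_3 = 2, t_3 = 2.5, a_4 = 1, b_4 = 1, c_4 = 2.5, p_4 = 2.5, q_4 = 1, a_5 = 3.5, b_5 = 5.5, c_5 = 2.5, s_5 = 1.5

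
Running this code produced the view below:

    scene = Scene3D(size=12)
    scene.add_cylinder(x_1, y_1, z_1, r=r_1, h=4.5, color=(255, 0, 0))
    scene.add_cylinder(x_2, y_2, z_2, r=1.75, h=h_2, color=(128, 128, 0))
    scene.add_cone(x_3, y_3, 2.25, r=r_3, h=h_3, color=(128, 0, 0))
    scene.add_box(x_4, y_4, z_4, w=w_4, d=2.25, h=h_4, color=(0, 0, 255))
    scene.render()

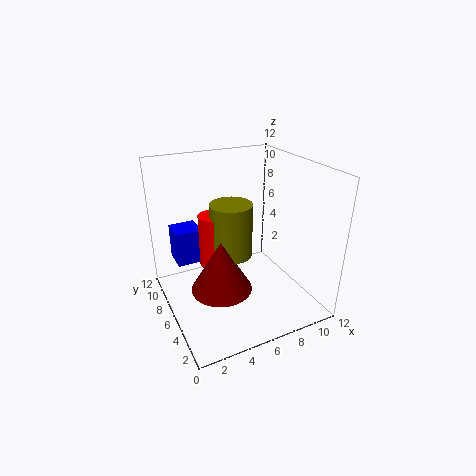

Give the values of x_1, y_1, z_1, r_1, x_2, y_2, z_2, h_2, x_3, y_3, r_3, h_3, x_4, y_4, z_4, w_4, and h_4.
x_1 = 4.25; y_1 = 7; z_1 = 3.5; r_1 = 1.25; x_2 = 5.5; y_2 = 6.25; z_2 = 4.5; h_2 = 4.5; x_3 = 4; y_3 = 5; r_3 = 2.5; h_3 = 4.25; x_4 = 1.25; y_4 = 7.75; z_4 = 3.5; w_4 = 2.25; h_4 = 3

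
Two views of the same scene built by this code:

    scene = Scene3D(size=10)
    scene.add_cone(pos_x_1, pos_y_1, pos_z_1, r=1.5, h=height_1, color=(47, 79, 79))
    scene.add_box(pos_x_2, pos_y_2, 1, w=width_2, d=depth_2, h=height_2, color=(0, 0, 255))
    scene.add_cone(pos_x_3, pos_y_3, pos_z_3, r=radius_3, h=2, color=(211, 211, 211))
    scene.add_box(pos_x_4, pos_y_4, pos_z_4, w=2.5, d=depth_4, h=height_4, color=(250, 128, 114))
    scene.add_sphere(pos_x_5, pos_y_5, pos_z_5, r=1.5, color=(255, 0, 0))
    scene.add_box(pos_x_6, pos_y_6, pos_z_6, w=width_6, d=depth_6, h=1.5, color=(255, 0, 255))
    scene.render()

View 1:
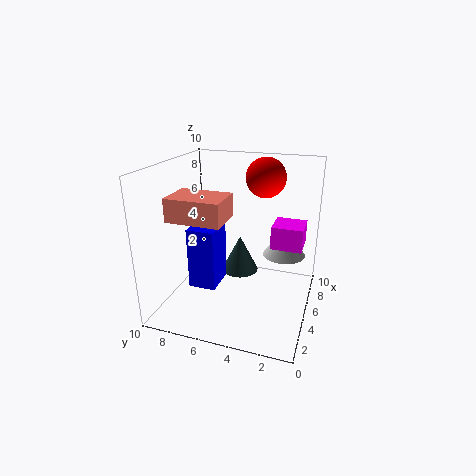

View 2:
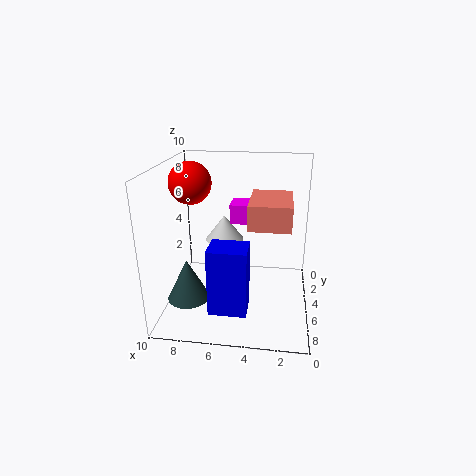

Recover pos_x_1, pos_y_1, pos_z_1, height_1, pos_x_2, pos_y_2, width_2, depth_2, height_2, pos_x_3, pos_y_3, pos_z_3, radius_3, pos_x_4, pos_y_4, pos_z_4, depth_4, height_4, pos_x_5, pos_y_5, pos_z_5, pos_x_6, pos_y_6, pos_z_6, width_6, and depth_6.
pos_x_1 = 8.5, pos_y_1 = 6, pos_z_1 = 0.5, height_1 = 3, pos_x_2 = 4, pos_y_2 = 6.5, width_2 = 2.5, depth_2 = 2, height_2 = 4.5, pos_x_3 = 6.5, pos_y_3 = 2, pos_z_3 = 3.5, radius_3 = 1.5, pos_x_4 = 1.5, pos_y_4 = 5, pos_z_4 = 7, depth_4 = 3.5, height_4 = 1.5, pos_x_5 = 8.5, pos_y_5 = 4, pos_z_5 = 8.5, pos_x_6 = 4, pos_y_6 = 0.5, pos_z_6 = 5, width_6 = 2, depth_6 = 2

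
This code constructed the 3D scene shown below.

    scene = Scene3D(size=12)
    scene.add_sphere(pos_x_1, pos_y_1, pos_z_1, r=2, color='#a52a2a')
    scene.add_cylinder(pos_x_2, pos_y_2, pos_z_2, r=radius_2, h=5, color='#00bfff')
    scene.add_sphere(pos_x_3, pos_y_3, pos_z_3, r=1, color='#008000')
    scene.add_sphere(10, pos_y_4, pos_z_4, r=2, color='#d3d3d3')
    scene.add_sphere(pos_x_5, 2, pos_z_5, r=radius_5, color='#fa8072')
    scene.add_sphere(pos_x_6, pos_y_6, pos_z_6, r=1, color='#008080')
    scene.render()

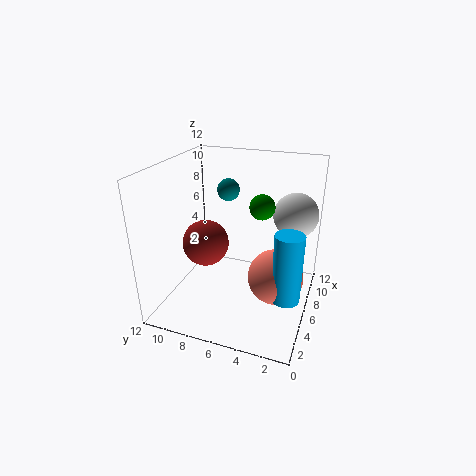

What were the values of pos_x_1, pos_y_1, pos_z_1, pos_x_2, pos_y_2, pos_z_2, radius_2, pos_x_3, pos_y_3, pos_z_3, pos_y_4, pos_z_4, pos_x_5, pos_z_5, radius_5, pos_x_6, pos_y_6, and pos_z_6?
pos_x_1 = 6, pos_y_1 = 9, pos_z_1 = 5, pos_x_2 = 2, pos_y_2 = 1, pos_z_2 = 4, radius_2 = 1, pos_x_3 = 6, pos_y_3 = 4, pos_z_3 = 9, pos_y_4 = 2, pos_z_4 = 7, pos_x_5 = 3, pos_z_5 = 5, radius_5 = 2, pos_x_6 = 9, pos_y_6 = 8, pos_z_6 = 9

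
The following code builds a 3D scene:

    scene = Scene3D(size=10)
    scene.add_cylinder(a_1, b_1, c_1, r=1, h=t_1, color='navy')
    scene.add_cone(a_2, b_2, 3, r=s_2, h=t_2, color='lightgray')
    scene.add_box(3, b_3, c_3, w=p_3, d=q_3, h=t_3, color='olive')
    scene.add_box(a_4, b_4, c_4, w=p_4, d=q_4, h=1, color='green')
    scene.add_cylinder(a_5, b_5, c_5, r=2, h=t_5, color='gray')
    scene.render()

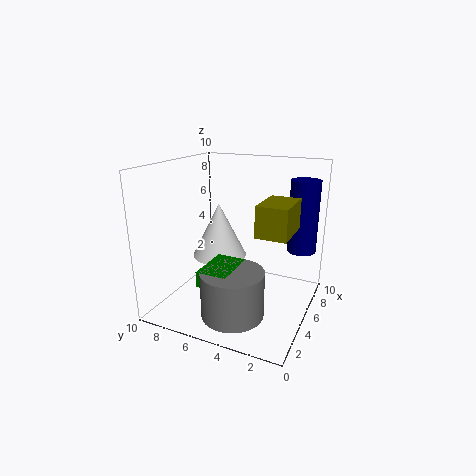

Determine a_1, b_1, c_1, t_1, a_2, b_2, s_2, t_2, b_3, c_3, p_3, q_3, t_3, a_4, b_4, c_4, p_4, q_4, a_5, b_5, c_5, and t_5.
a_1 = 7, b_1 = 1, c_1 = 4, t_1 = 5, a_2 = 6, b_2 = 7, s_2 = 2, t_2 = 4, b_3 = 1, c_3 = 6, p_3 = 3, q_3 = 2, t_3 = 2, a_4 = 1, b_4 = 4, c_4 = 3, p_4 = 3, q_4 = 2, a_5 = 2, b_5 = 4, c_5 = 1, t_5 = 3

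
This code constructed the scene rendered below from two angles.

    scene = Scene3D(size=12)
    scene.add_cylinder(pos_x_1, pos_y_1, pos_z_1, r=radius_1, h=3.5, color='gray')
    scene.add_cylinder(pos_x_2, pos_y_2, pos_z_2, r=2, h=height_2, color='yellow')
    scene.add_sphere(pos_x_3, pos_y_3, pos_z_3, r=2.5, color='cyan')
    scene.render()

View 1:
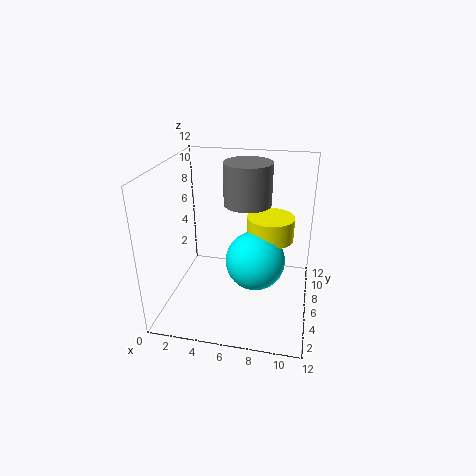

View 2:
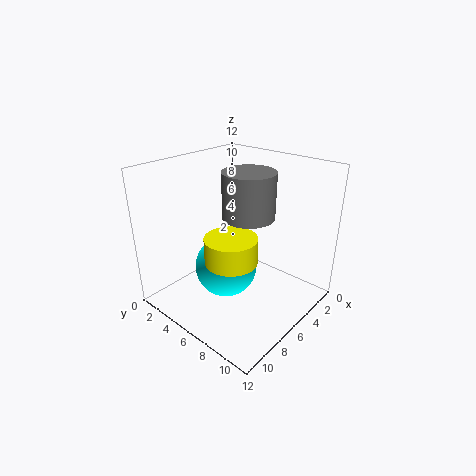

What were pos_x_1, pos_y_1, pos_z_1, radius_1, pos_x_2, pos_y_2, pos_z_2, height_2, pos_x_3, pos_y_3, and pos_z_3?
pos_x_1 = 6.5; pos_y_1 = 7.5; pos_z_1 = 8.5; radius_1 = 2; pos_x_2 = 8.5; pos_y_2 = 7.5; pos_z_2 = 5.5; height_2 = 2; pos_x_3 = 7.5; pos_y_3 = 6; pos_z_3 = 4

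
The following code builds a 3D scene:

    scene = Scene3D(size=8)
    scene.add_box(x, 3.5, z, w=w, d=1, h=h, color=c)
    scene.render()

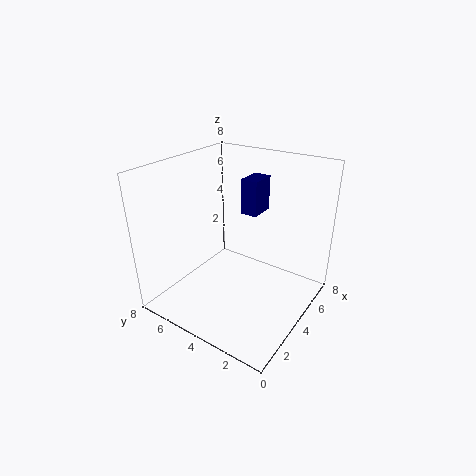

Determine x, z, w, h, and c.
x = 5
z = 5
w = 1.5
h = 2
c = 'navy'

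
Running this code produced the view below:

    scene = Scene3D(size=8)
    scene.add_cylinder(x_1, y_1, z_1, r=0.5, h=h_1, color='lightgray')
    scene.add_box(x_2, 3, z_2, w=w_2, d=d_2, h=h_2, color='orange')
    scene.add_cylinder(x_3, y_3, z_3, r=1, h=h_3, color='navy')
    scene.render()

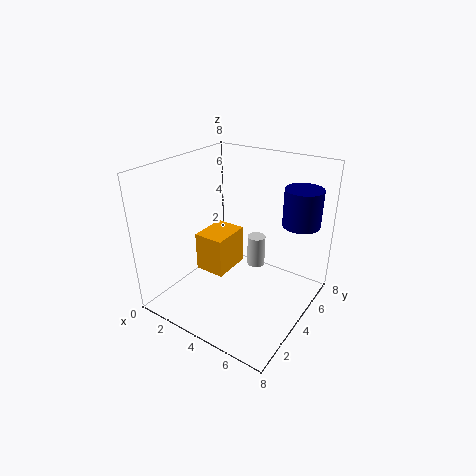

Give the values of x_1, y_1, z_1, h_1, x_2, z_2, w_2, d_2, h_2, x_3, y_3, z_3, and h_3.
x_1 = 4.75; y_1 = 4.75; z_1 = 2.25; h_1 = 1.75; x_2 = 1.75; z_2 = 1.75; w_2 = 1.75; d_2 = 2.25; h_2 = 2.25; x_3 = 7; y_3 = 5.5; z_3 = 5; h_3 = 2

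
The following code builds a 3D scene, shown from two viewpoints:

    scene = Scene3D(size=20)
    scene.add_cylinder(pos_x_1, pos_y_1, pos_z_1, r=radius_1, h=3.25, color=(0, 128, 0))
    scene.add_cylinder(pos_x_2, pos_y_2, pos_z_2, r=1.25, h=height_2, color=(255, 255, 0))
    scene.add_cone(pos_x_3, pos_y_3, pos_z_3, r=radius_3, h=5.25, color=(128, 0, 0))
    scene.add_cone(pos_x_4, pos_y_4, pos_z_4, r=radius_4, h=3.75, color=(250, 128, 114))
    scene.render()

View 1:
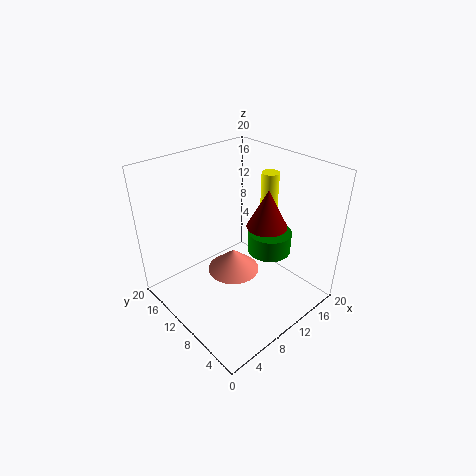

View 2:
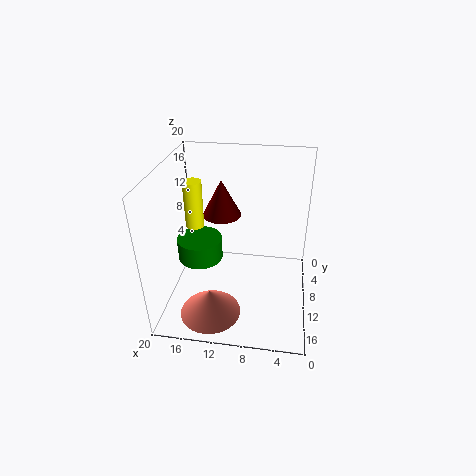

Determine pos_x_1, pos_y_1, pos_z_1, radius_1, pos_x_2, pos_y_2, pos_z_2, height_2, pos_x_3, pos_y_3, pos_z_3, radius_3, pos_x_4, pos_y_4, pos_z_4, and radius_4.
pos_x_1 = 15.75; pos_y_1 = 9.25; pos_z_1 = 5.75; radius_1 = 3.25; pos_x_2 = 16; pos_y_2 = 10; pos_z_2 = 11.5; height_2 = 6.5; pos_x_3 = 12.75; pos_y_3 = 7.25; pos_z_3 = 12; radius_3 = 2.75; pos_x_4 = 13.25; pos_y_4 = 14.75; pos_z_4 = 0.25; radius_4 = 4.25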